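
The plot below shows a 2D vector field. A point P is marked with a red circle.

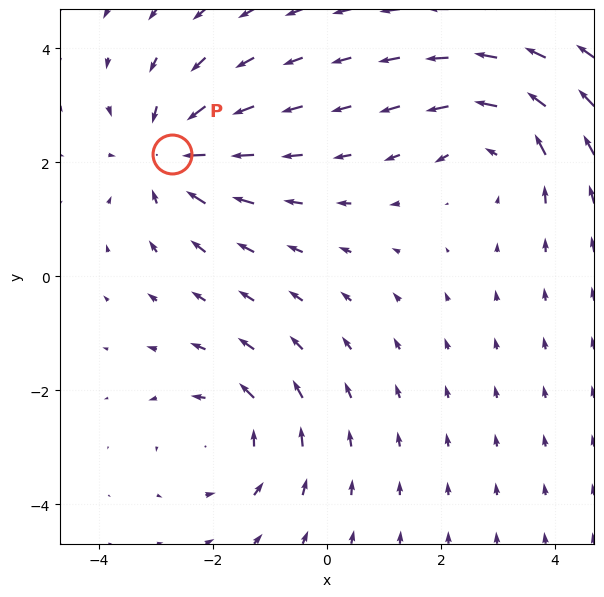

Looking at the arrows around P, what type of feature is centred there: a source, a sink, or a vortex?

sink

At P (-2.7, 2.1) the arrows converge inward. Divergence about -4, curl ≈0 — negative divergence with near-zero curl is a sink.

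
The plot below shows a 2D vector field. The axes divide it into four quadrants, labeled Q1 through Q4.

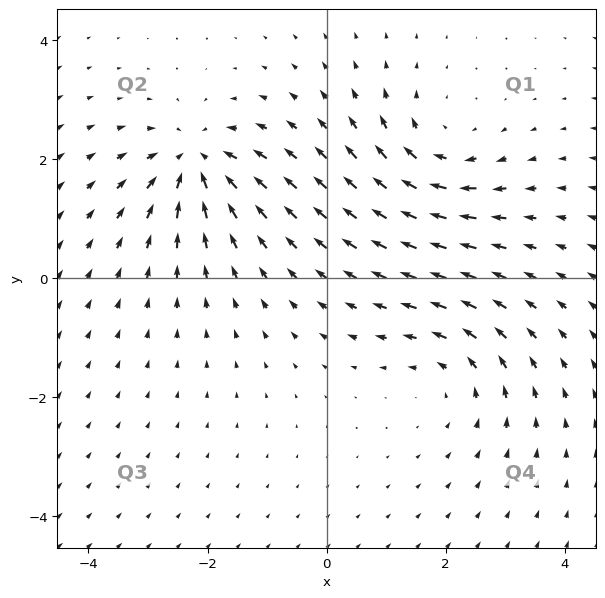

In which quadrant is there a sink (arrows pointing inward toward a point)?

Q2

The sink sits at approximately (-2.2, 1.9), which lies in quadrant Q2. The divergence there is about -5, negative as expected for a sink.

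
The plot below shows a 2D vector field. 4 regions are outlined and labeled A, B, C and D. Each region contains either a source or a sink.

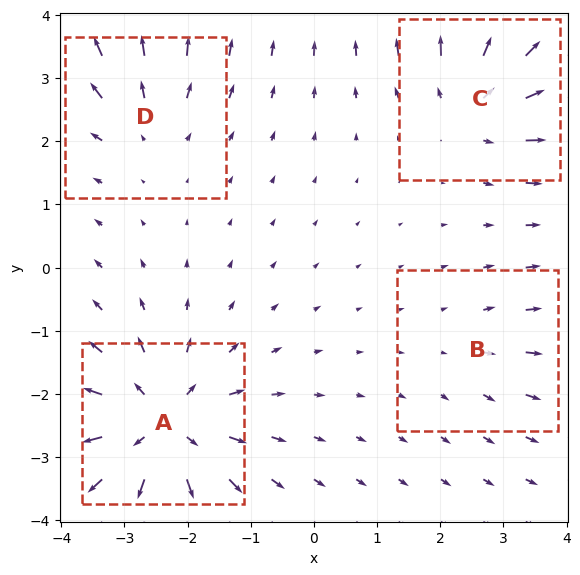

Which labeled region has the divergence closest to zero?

Divergence at each region's feature centre — A: about +7, B: about +2, C: about +6, D: about +4. Region B is closest to zero.

B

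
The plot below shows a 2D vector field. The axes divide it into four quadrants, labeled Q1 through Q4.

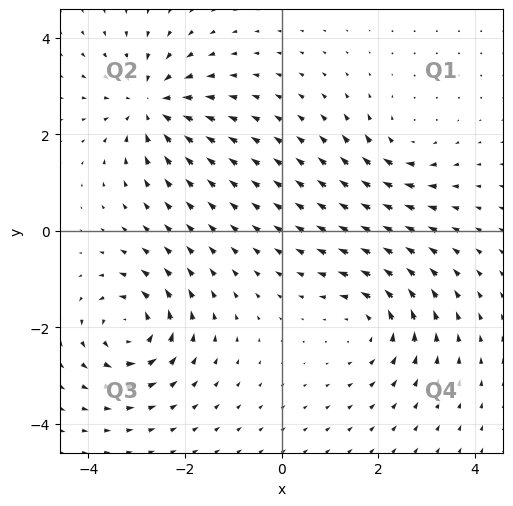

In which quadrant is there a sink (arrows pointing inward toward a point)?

Q2

The sink sits at approximately (-2.7, 2.6), which lies in quadrant Q2. The divergence there is about -6, negative as expected for a sink.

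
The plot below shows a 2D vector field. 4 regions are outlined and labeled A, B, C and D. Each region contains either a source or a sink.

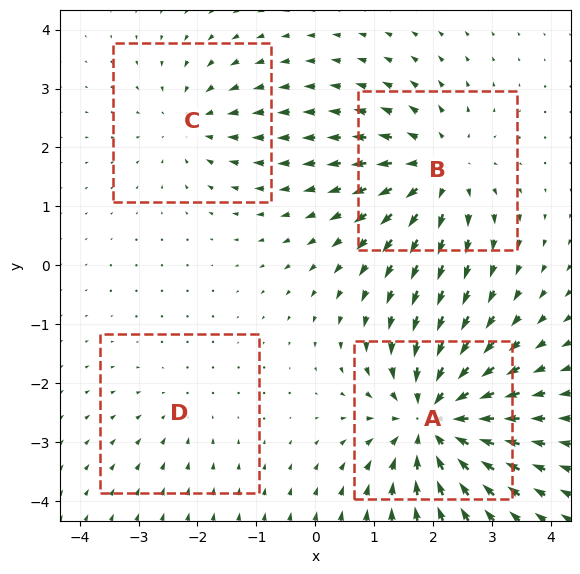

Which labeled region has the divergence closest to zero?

Divergence at each region's feature centre — A: about -7, B: about +5, C: about -3, D: about -2. Region D is closest to zero.

D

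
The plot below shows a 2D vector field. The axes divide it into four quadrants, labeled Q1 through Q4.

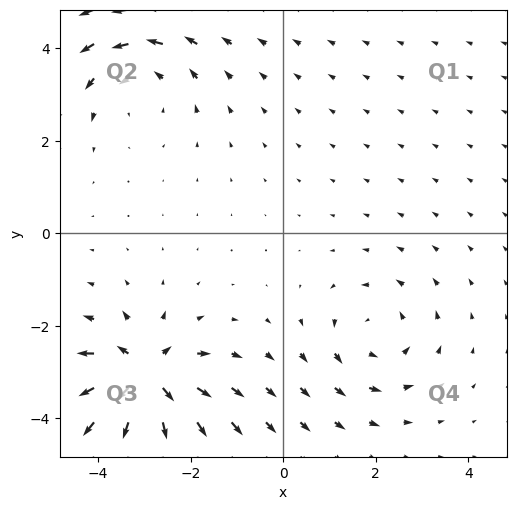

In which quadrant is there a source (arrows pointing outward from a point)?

Q3

The source sits at approximately (-3.0, -3.1), which lies in quadrant Q3. The divergence there is about +7, positive as expected for a source.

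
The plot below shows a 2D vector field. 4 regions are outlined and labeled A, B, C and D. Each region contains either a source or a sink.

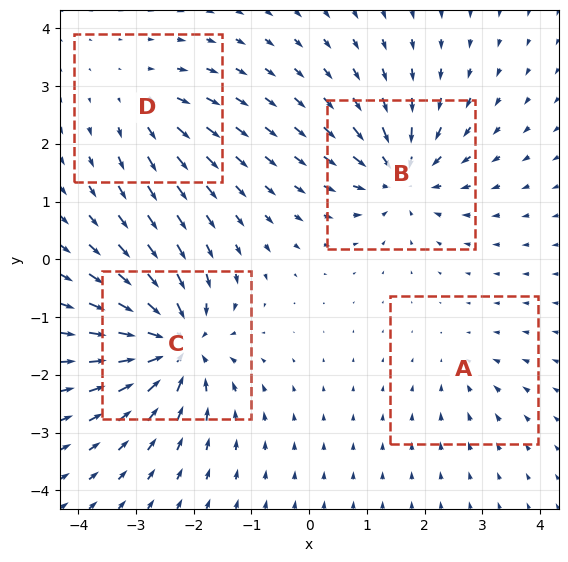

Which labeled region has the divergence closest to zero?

A

Divergence at each region's feature centre — A: about -3, B: about -7, C: about -9, D: about +4. Region A is closest to zero.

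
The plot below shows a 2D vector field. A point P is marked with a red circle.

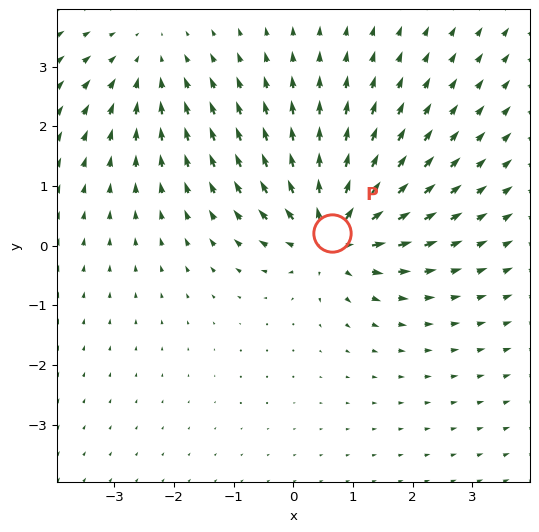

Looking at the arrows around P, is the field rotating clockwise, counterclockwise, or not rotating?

not rotating

Near P at (0.7, 0.2) the arrows show no circulation. The curl there is ≈0.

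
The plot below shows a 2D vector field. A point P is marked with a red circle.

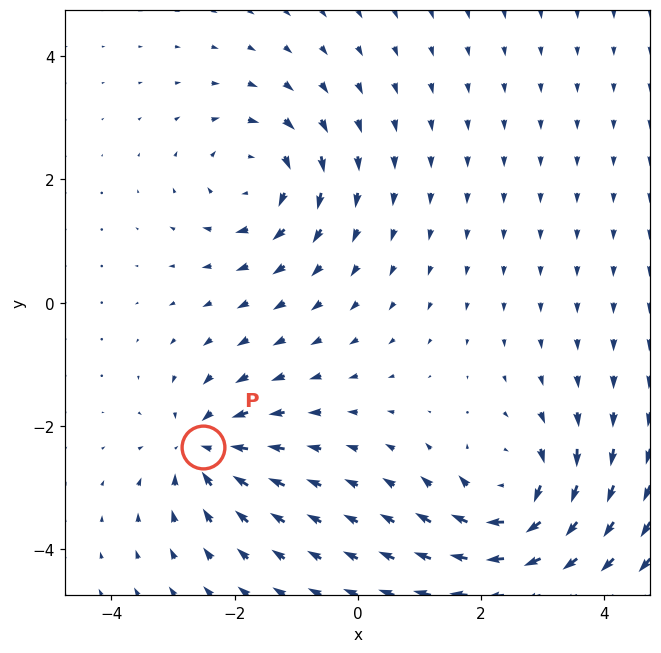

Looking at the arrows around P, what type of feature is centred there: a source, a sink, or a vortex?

sink

At P (-2.5, -2.3) the arrows converge inward. Divergence about -4, curl ≈0 — negative divergence with near-zero curl is a sink.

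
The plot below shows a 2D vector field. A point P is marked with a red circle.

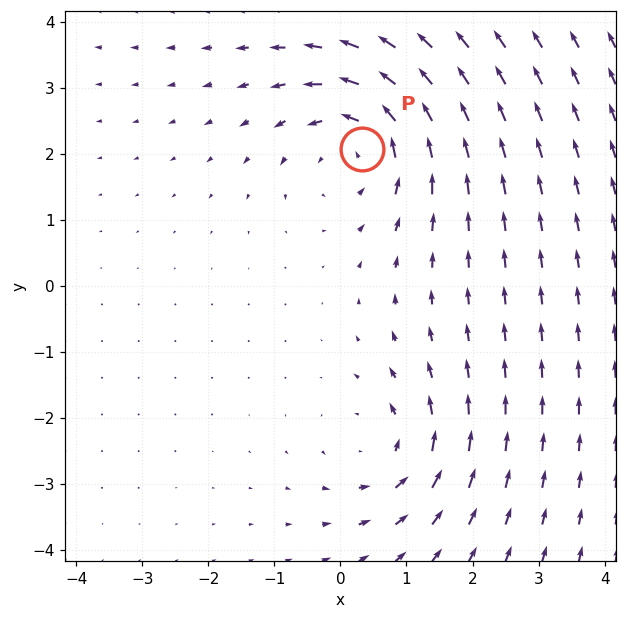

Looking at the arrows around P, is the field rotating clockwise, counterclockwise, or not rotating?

counterclockwise

Near P at (0.3, 2.1) the arrows circulate counterclockwise. The curl (z-component) there is about +4; positive curl means counterclockwise rotation.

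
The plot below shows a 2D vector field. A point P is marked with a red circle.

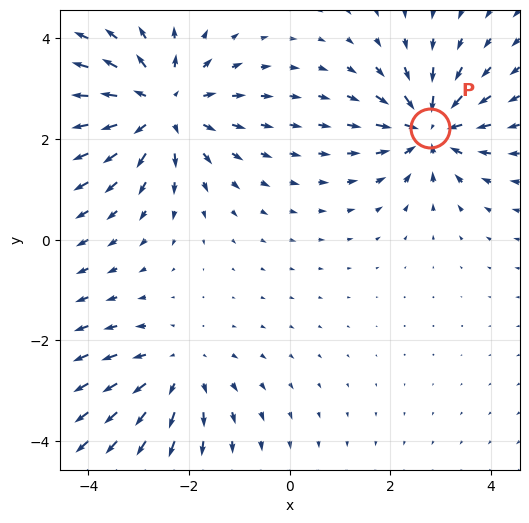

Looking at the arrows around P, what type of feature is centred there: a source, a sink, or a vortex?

sink

At P (2.8, 2.2) the arrows converge inward. Divergence about -4, curl ≈0 — negative divergence with near-zero curl is a sink.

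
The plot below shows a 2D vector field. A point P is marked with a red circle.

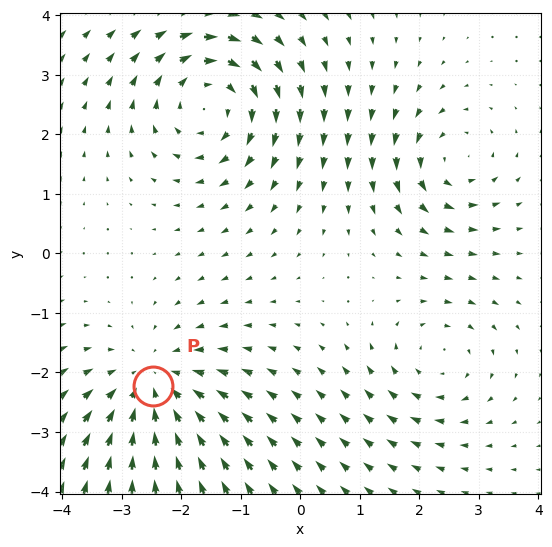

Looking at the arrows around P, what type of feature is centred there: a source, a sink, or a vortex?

At P (-2.5, -2.2) the arrows converge inward. Divergence about -4, curl ≈0 — negative divergence with near-zero curl is a sink.

sink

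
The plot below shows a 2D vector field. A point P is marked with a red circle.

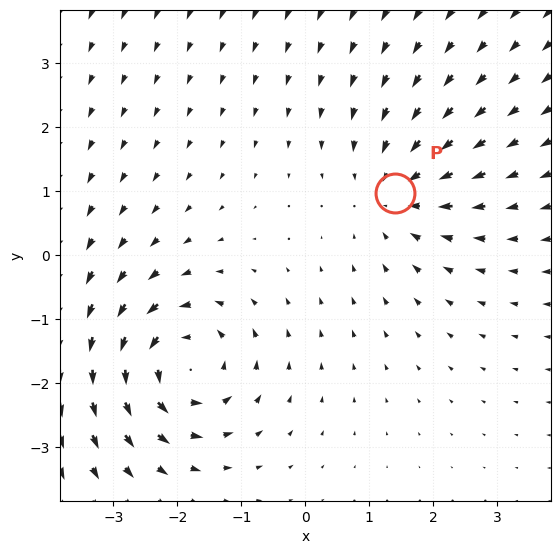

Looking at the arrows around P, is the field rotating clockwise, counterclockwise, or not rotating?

Near P at (1.4, 1.0) the arrows show no circulation. The curl there is ≈0.

not rotating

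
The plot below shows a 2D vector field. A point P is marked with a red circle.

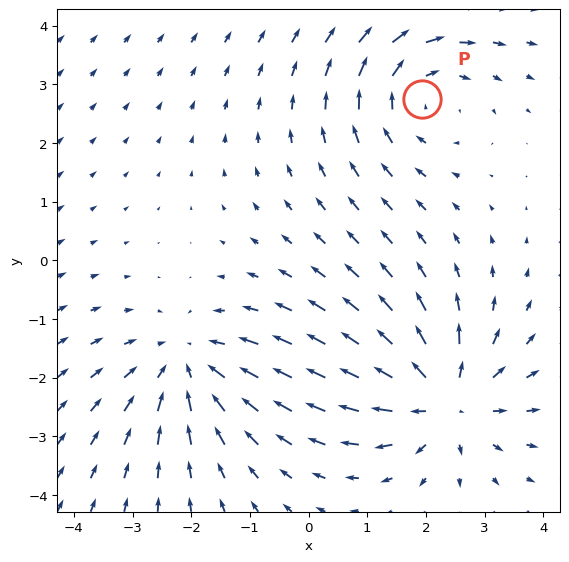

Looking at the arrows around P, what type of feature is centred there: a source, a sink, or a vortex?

vortex

At P (1.9, 2.7) the arrows circulate clockwise. Divergence ≈0, curl about -4 — near-zero divergence with nonzero curl is a vortex.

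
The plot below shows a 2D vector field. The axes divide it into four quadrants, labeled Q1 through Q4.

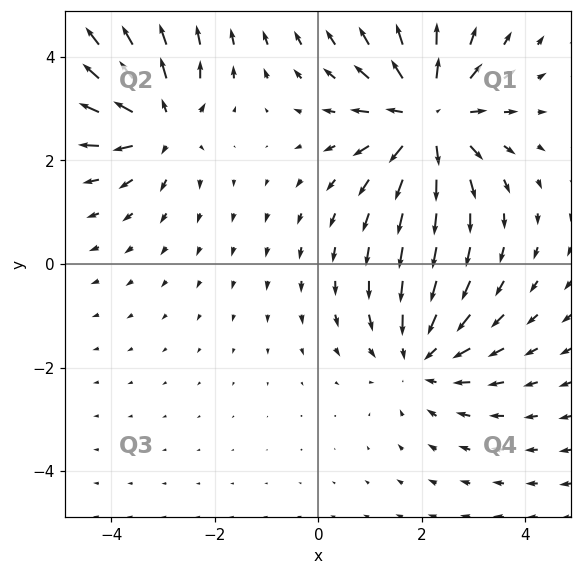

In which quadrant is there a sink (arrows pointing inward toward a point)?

The sink sits at approximately (2.0, -1.8), which lies in quadrant Q4. The divergence there is about -3, negative as expected for a sink.

Q4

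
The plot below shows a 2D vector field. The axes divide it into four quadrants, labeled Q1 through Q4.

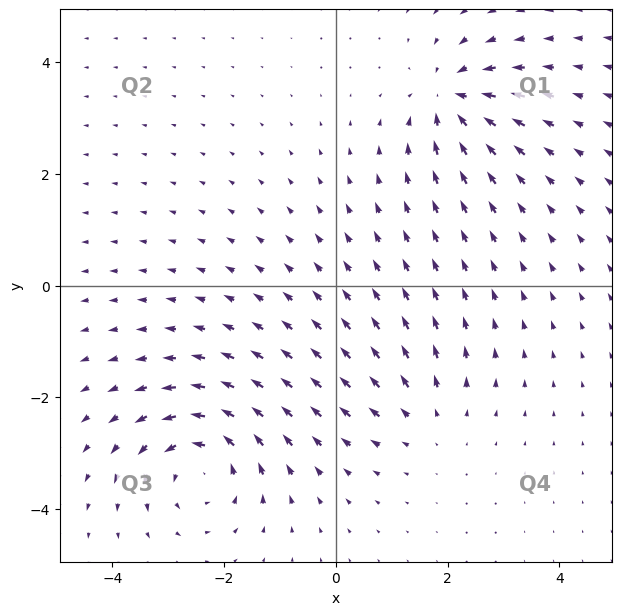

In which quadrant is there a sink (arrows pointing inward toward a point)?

The sink sits at approximately (2.1, 3.4), which lies in quadrant Q1. The divergence there is about -5, negative as expected for a sink.

Q1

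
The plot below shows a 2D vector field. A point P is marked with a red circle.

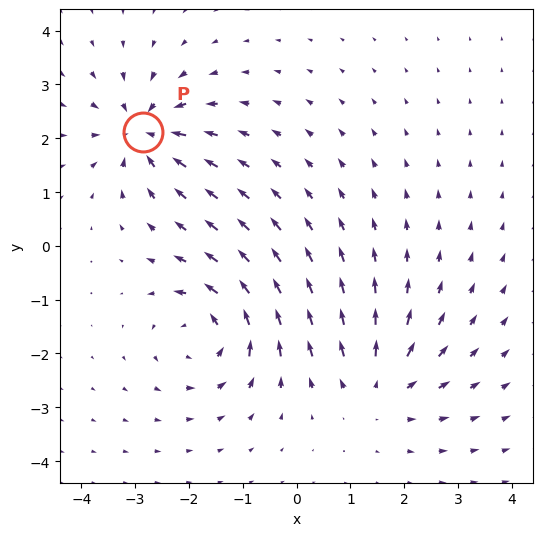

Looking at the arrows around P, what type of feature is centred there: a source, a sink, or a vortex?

At P (-2.8, 2.1) the arrows converge inward. Divergence about -5, curl ≈0 — negative divergence with near-zero curl is a sink.

sink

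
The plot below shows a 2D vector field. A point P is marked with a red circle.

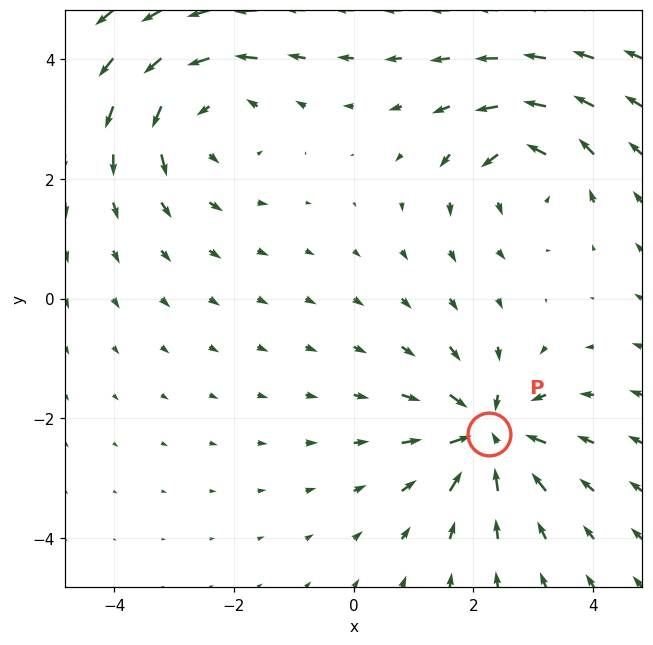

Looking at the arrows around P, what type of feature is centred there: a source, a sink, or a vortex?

sink

At P (2.3, -2.3) the arrows converge inward. Divergence about -6, curl ≈0 — negative divergence with near-zero curl is a sink.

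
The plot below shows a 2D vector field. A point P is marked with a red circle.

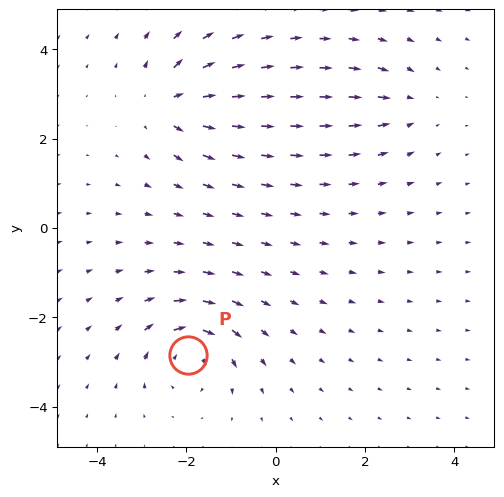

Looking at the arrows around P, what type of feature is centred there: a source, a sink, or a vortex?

At P (-2.0, -2.8) the arrows circulate clockwise. Divergence ≈0, curl about -6 — near-zero divergence with nonzero curl is a vortex.

vortex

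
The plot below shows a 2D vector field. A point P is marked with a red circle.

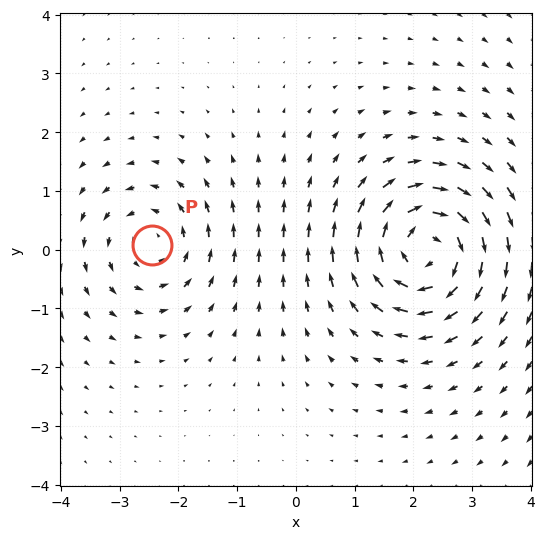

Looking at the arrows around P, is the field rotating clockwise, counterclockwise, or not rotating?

counterclockwise

Near P at (-2.5, 0.1) the arrows circulate counterclockwise. The curl (z-component) there is about +4; positive curl means counterclockwise rotation.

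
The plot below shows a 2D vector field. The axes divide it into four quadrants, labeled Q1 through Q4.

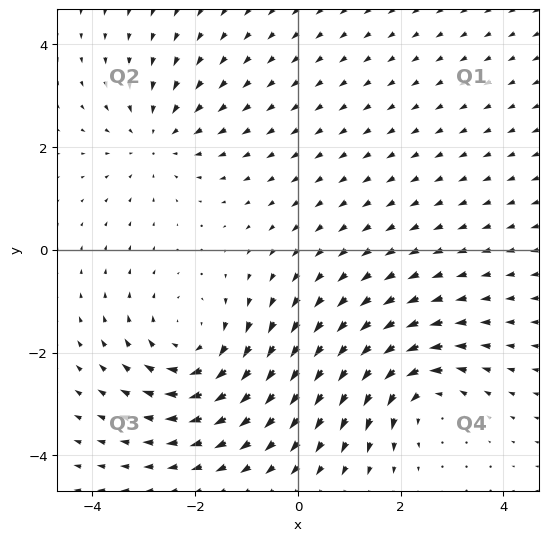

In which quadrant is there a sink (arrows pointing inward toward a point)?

The sink sits at approximately (-2.7, 2.2), which lies in quadrant Q2. The divergence there is about -3, negative as expected for a sink.

Q2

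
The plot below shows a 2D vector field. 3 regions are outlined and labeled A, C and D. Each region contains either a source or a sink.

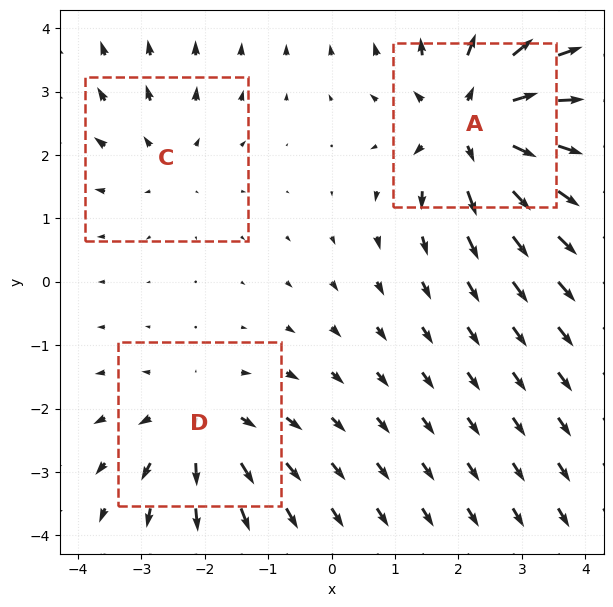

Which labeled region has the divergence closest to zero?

C

Divergence at each region's feature centre — A: about +5, C: about +2, D: about +3. Region C is closest to zero.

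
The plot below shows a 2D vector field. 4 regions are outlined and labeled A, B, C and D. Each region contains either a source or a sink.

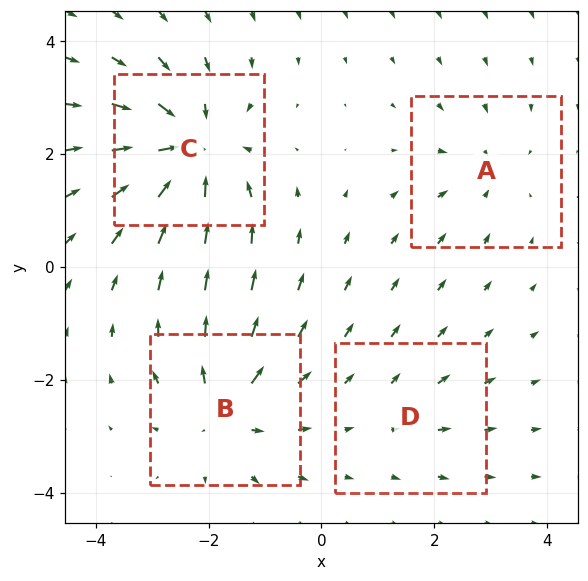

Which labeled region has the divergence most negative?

C

Divergence at each region's feature centre — A: about -3, B: about +6, C: about -8, D: about +2. Region C is most negative.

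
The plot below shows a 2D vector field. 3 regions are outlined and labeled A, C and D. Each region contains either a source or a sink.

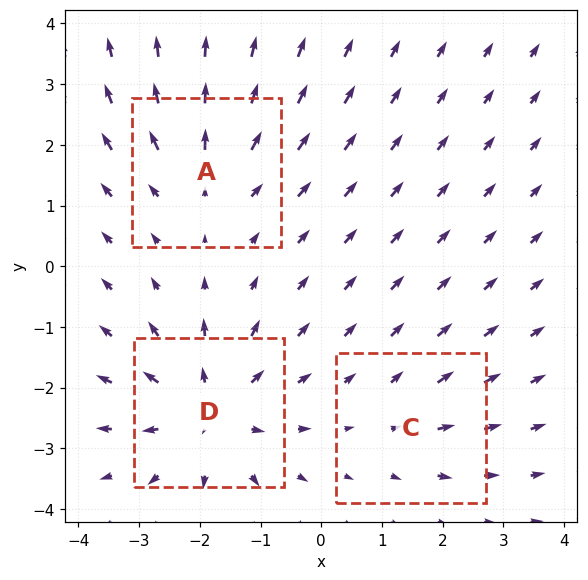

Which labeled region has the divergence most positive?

Divergence at each region's feature centre — A: about +3, C: about +2, D: about +5. Region D is most positive.

D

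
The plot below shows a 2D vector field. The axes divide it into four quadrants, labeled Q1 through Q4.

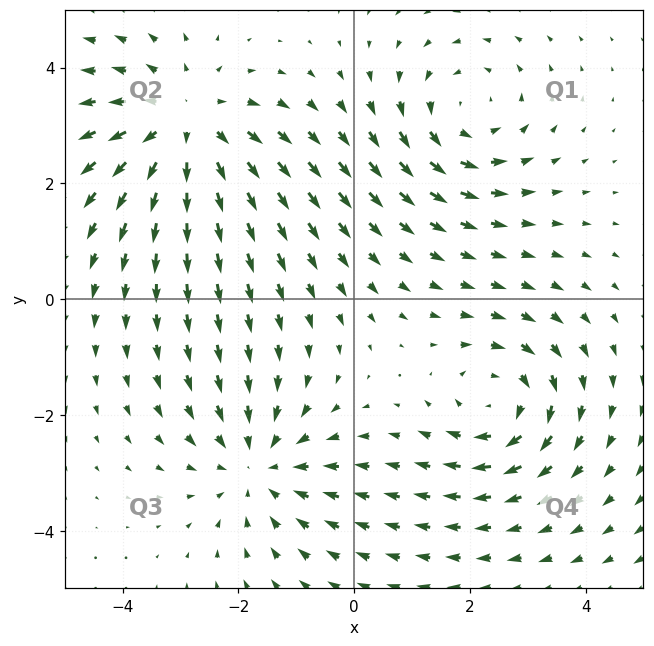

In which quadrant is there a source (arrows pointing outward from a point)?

The source sits at approximately (-2.9, 3.0), which lies in quadrant Q2. The divergence there is about +3, positive as expected for a source.

Q2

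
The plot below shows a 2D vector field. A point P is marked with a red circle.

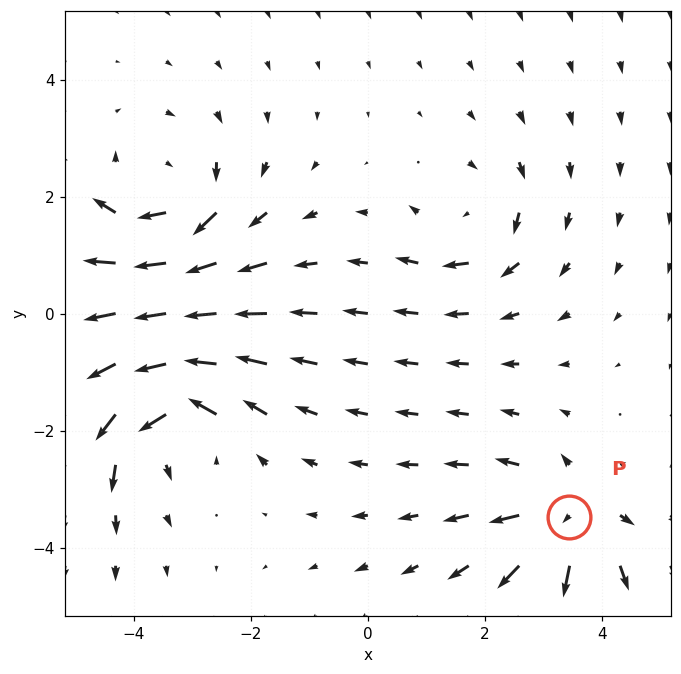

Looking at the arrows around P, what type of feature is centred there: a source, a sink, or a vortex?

At P (3.4, -3.5) the arrows spread outward. Divergence about +5, curl ≈0 — positive divergence with near-zero curl is a source.

source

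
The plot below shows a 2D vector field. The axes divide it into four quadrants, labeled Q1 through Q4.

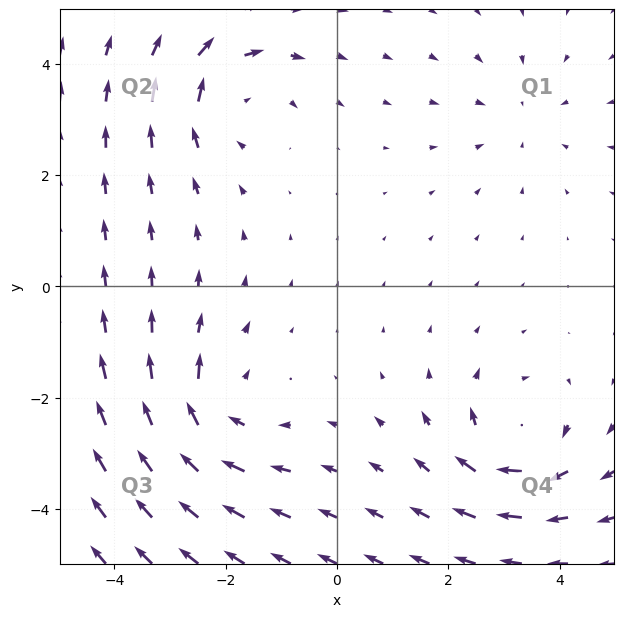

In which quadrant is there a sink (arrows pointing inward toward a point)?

The sink sits at approximately (3.3, 3.1), which lies in quadrant Q1. The divergence there is about -2, negative as expected for a sink.

Q1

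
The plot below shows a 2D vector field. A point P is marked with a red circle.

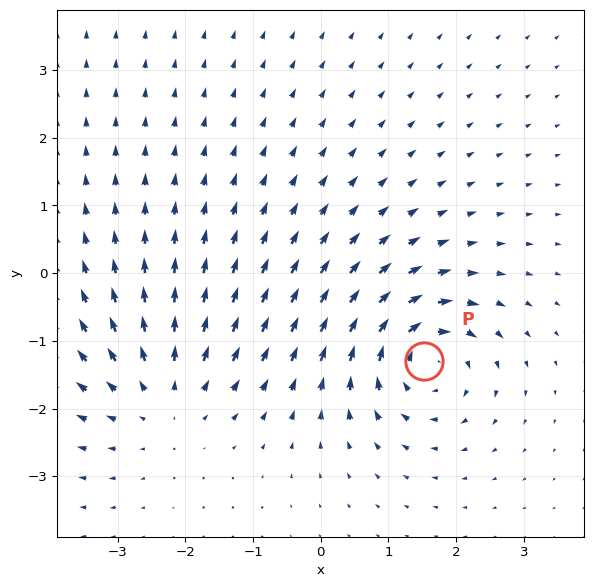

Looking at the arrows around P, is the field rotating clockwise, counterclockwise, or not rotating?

clockwise

Near P at (1.5, -1.3) the arrows circulate clockwise. The curl (z-component) there is about -6; negative curl means clockwise rotation.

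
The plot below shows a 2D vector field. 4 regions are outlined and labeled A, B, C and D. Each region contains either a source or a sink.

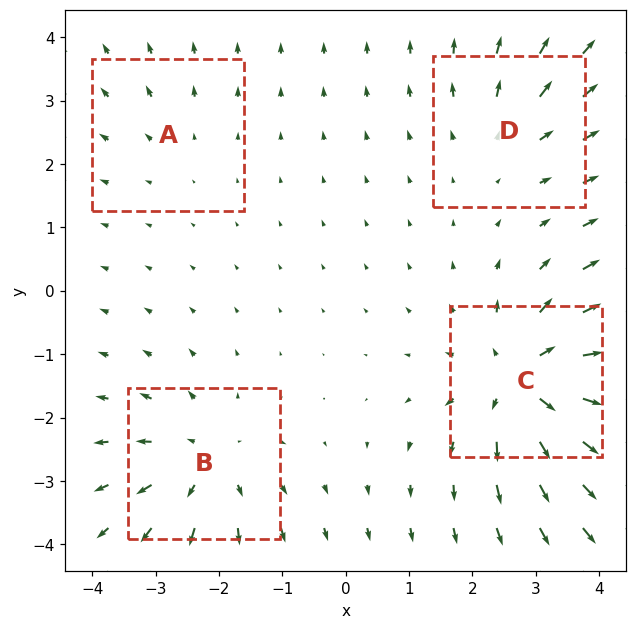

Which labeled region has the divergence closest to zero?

Divergence at each region's feature centre — A: about +2, B: about +5, C: about +7, D: about +3. Region A is closest to zero.

A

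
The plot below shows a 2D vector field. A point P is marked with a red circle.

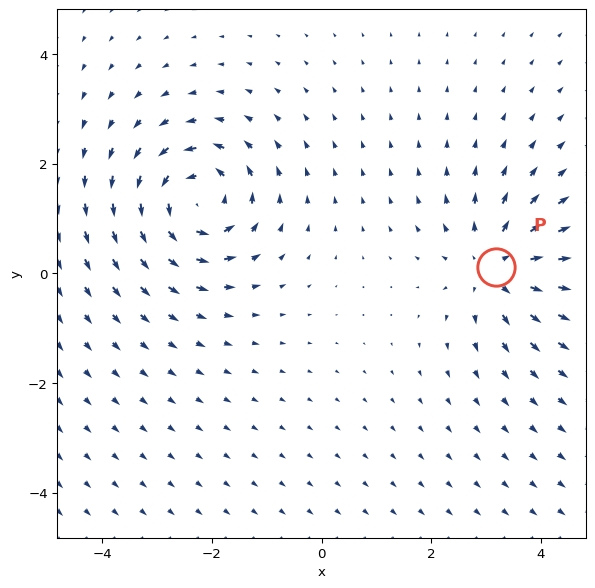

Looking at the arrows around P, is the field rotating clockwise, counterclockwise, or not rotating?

not rotating

Near P at (3.2, 0.1) the arrows show no circulation. The curl there is ≈0.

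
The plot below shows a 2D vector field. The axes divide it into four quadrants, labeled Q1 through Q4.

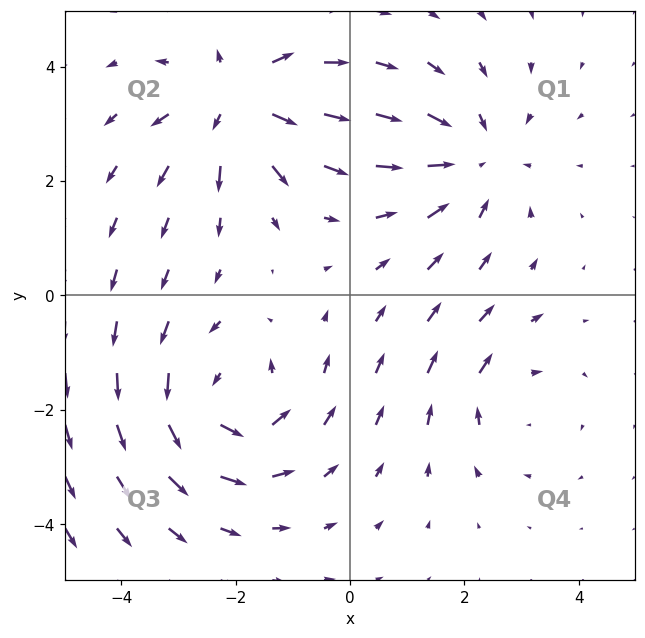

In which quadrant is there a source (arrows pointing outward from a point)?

The source sits at approximately (-2.0, 3.4), which lies in quadrant Q2. The divergence there is about +5, positive as expected for a source.

Q2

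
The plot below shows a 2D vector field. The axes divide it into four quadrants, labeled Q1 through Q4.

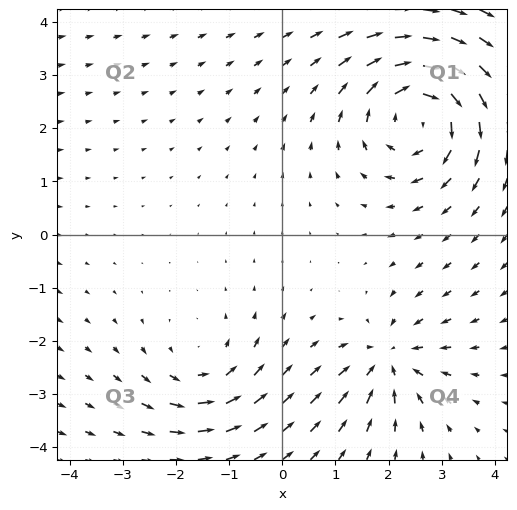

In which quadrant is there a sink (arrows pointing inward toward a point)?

Q4

The sink sits at approximately (2.0, -2.4), which lies in quadrant Q4. The divergence there is about -4, negative as expected for a sink.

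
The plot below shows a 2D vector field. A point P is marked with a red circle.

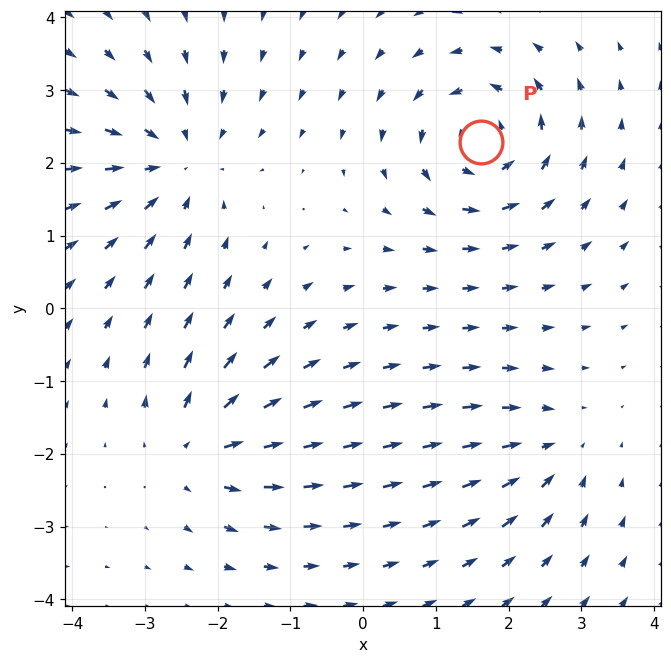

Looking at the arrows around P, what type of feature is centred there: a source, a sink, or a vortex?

vortex

At P (1.6, 2.3) the arrows circulate counterclockwise. Divergence ≈0, curl about +6 — near-zero divergence with nonzero curl is a vortex.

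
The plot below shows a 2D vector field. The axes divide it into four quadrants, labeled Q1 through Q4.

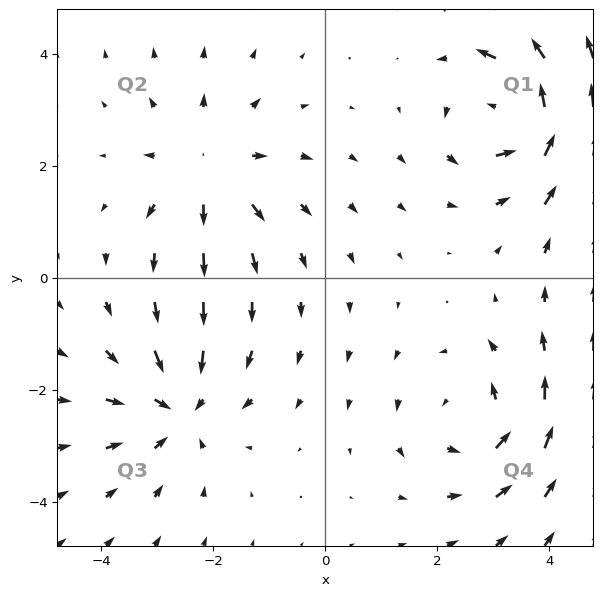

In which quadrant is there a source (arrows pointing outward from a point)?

Q2

The source sits at approximately (-2.1, 1.9), which lies in quadrant Q2. The divergence there is about +3, positive as expected for a source.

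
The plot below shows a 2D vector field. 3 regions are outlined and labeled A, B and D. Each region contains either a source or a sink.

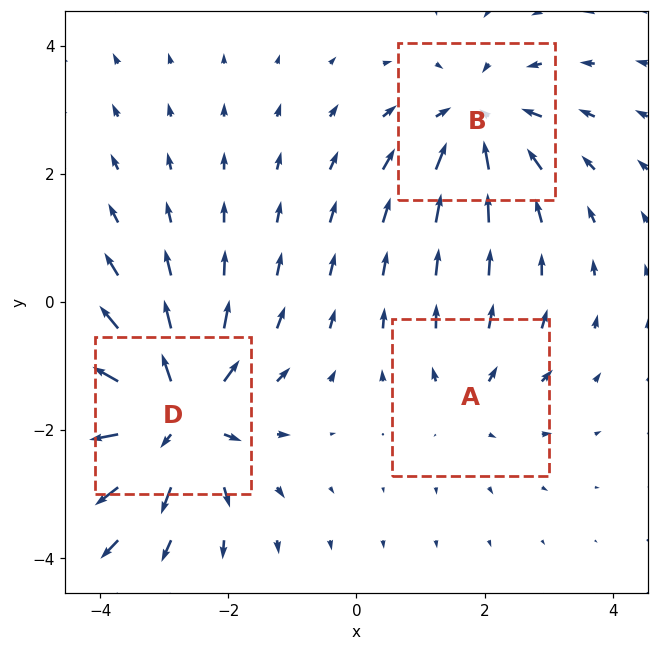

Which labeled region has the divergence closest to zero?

Divergence at each region's feature centre — A: about +2, B: about -3, D: about +5. Region A is closest to zero.

A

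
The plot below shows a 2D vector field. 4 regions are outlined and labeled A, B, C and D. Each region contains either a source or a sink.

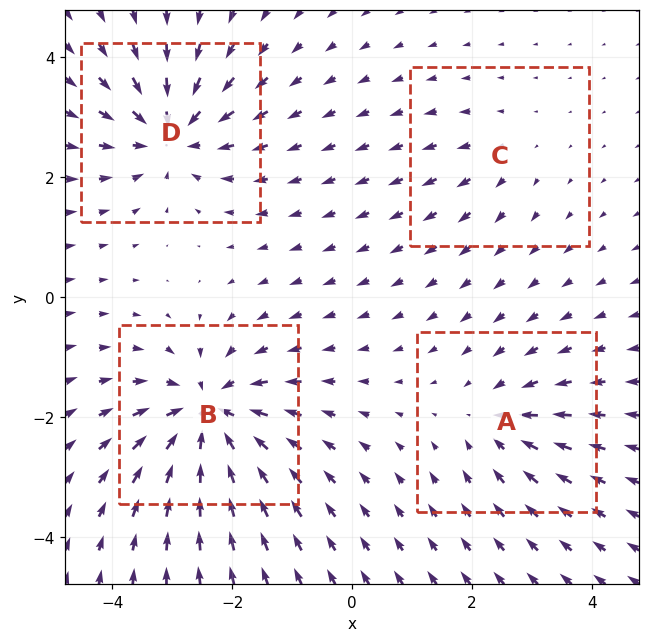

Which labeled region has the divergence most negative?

B

Divergence at each region's feature centre — A: about -4, B: about -7, C: about +2, D: about -6. Region B is most negative.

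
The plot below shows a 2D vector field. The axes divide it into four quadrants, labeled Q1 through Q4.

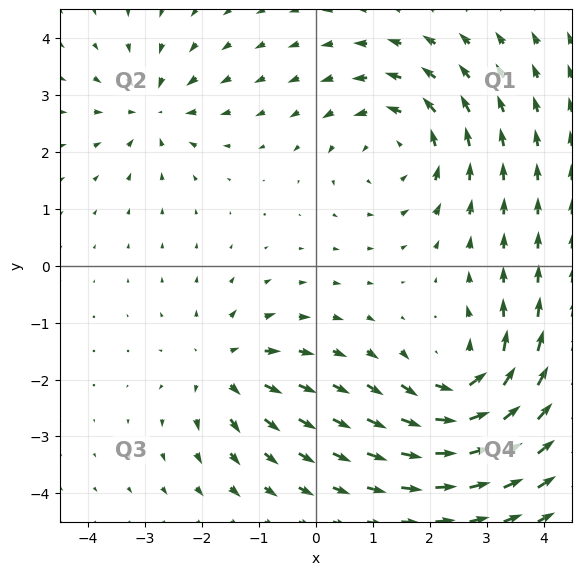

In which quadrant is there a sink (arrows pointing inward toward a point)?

The sink sits at approximately (-2.8, 2.7), which lies in quadrant Q2. The divergence there is about -4, negative as expected for a sink.

Q2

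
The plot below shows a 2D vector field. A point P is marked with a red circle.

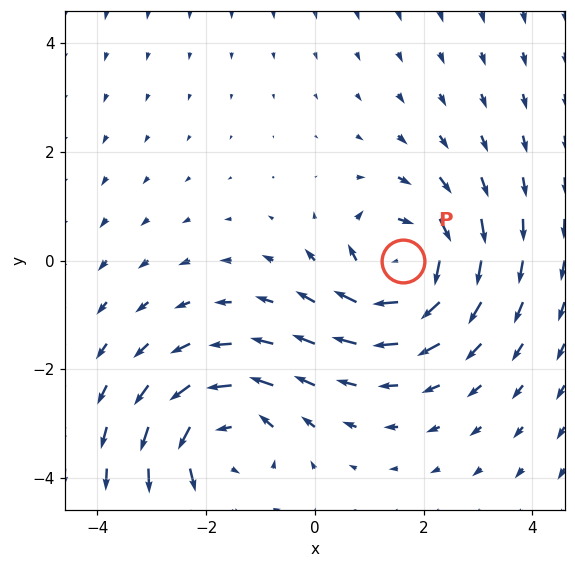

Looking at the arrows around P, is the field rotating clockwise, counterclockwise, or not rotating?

Near P at (1.6, -0.0) the arrows circulate clockwise. The curl (z-component) there is about -5; negative curl means clockwise rotation.

clockwise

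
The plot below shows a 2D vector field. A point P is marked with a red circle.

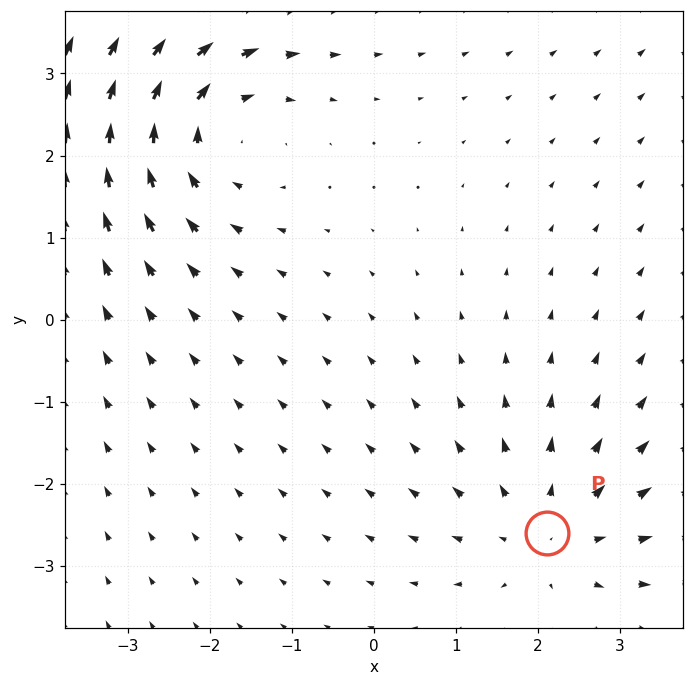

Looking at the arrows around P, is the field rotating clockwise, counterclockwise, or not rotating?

Near P at (2.1, -2.6) the arrows show no circulation. The curl there is ≈0.

not rotating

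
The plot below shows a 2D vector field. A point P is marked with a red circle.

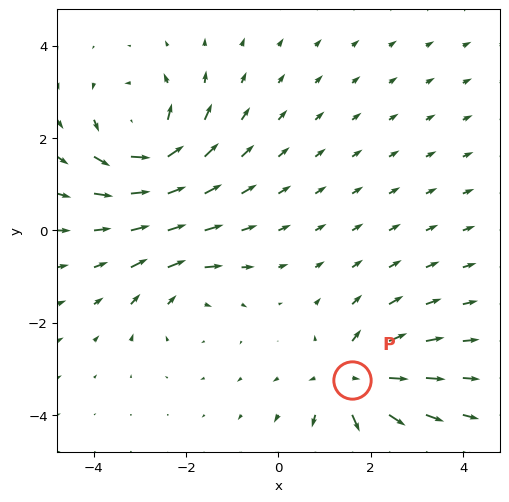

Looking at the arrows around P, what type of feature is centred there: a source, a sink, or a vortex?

source

At P (1.6, -3.2) the arrows spread outward. Divergence about +5, curl ≈0 — positive divergence with near-zero curl is a source.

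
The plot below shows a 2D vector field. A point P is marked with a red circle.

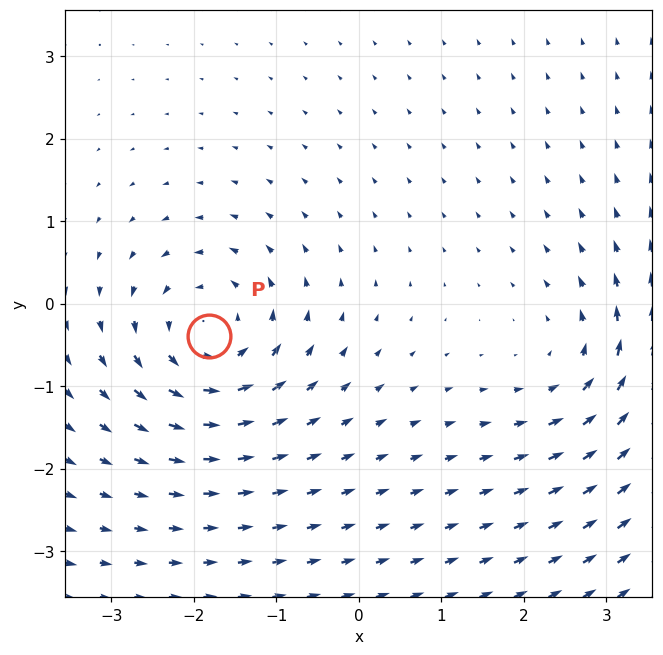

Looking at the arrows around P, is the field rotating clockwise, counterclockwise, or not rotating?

counterclockwise

Near P at (-1.8, -0.4) the arrows circulate counterclockwise. The curl (z-component) there is about +5; positive curl means counterclockwise rotation.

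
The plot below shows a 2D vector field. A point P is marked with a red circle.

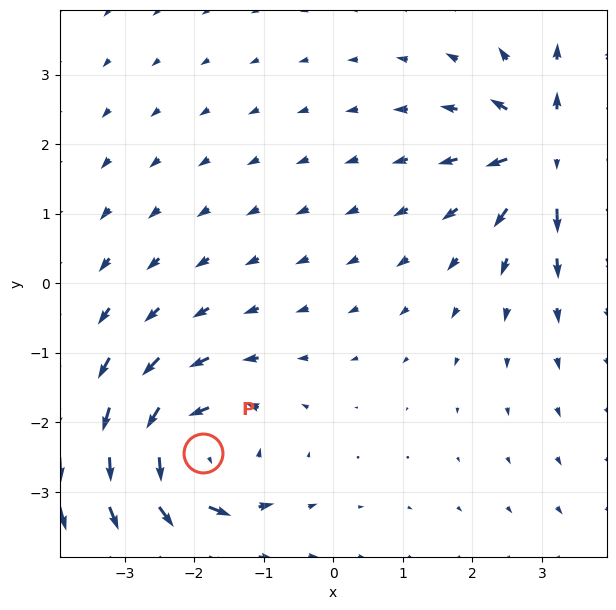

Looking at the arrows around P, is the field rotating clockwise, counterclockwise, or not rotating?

Near P at (-1.9, -2.4) the arrows circulate counterclockwise. The curl (z-component) there is about +6; positive curl means counterclockwise rotation.

counterclockwise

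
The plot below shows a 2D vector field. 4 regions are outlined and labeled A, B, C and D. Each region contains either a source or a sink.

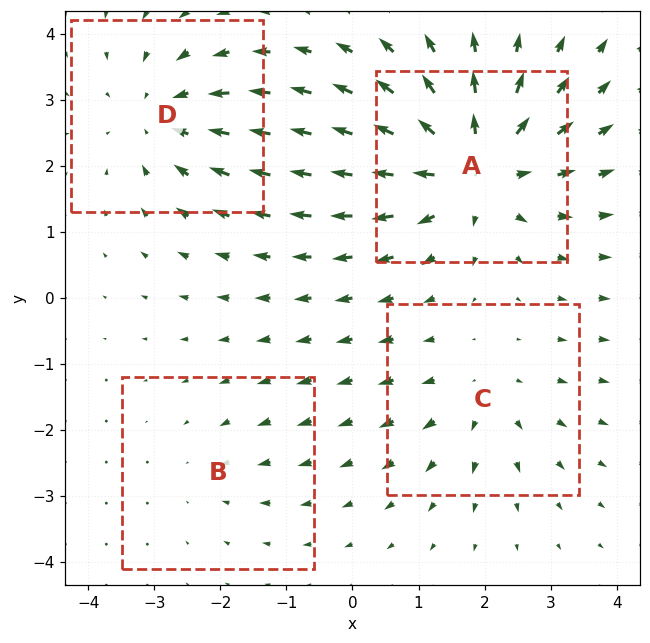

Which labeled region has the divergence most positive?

Divergence at each region's feature centre — A: about +7, B: about -2, C: about +3, D: about -4. Region A is most positive.

A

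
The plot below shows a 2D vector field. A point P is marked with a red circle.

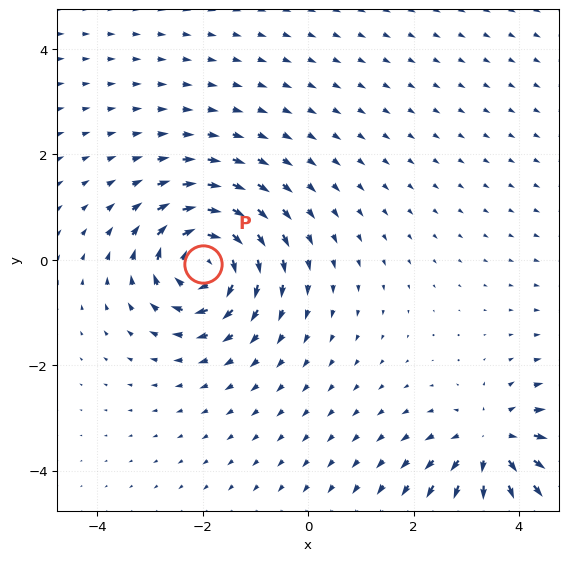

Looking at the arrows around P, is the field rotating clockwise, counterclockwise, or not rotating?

clockwise

Near P at (-2.0, -0.1) the arrows circulate clockwise. The curl (z-component) there is about -6; negative curl means clockwise rotation.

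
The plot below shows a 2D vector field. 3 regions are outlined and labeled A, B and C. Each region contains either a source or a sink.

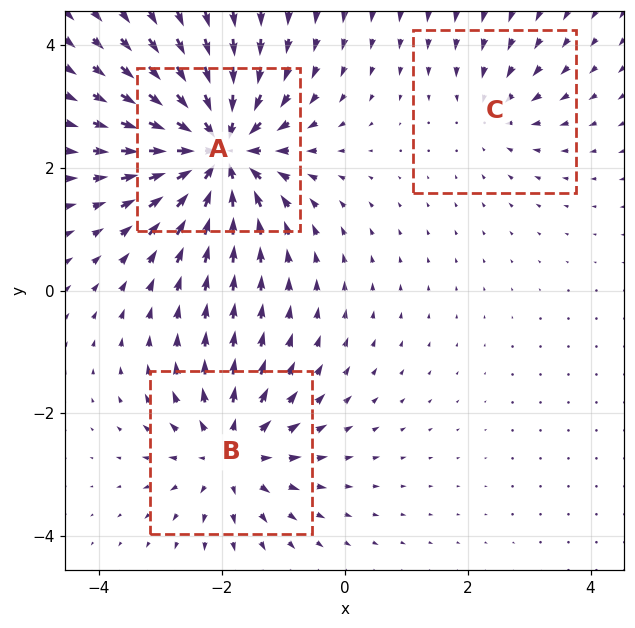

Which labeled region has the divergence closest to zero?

C

Divergence at each region's feature centre — A: about -6, B: about +4, C: about -2. Region C is closest to zero.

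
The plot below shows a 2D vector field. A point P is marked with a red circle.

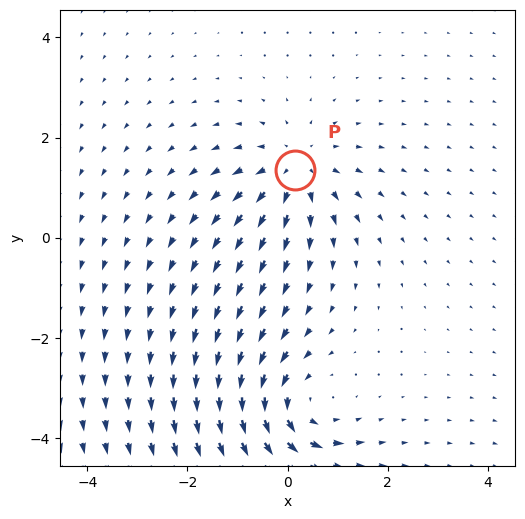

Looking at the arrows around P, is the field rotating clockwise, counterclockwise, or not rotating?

Near P at (0.2, 1.4) the arrows show no circulation. The curl there is ≈0.

not rotating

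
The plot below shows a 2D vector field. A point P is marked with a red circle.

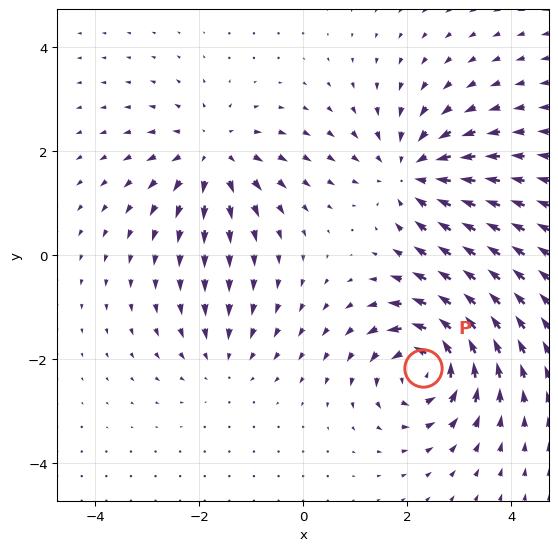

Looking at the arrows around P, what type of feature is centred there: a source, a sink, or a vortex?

At P (2.3, -2.2) the arrows circulate counterclockwise. Divergence ≈0, curl about +7 — near-zero divergence with nonzero curl is a vortex.

vortex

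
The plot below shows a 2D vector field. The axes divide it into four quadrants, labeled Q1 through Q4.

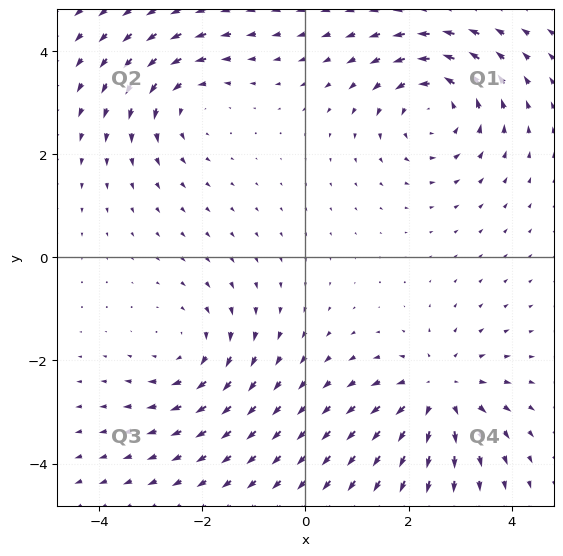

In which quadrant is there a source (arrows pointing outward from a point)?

Q4

The source sits at approximately (2.6, -2.6), which lies in quadrant Q4. The divergence there is about +4, positive as expected for a source.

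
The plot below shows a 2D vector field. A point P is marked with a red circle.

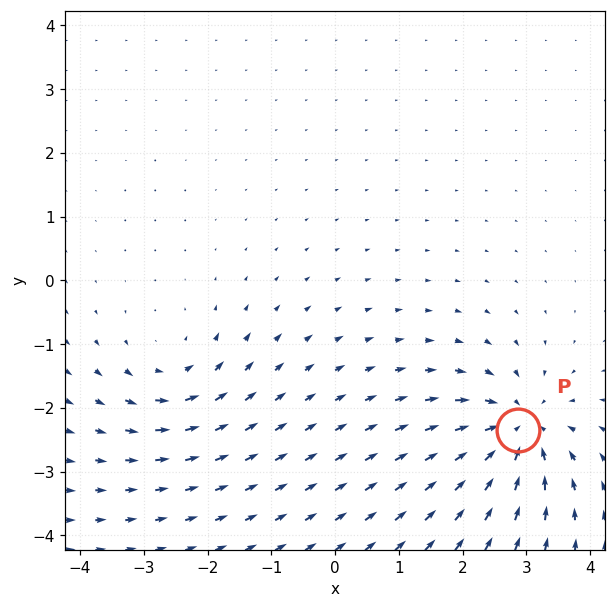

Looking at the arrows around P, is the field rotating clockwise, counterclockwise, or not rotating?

Near P at (2.9, -2.3) the arrows show no circulation. The curl there is ≈0.

not rotating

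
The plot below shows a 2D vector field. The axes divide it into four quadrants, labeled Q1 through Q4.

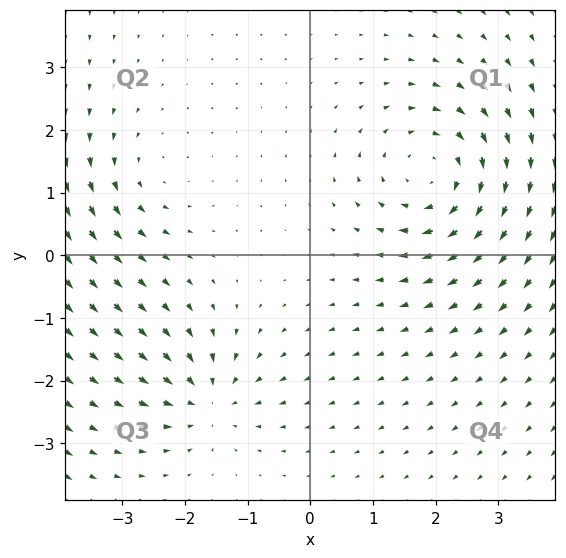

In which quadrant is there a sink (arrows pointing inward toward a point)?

The sink sits at approximately (-1.6, -2.3), which lies in quadrant Q3. The divergence there is about -4, negative as expected for a sink.

Q3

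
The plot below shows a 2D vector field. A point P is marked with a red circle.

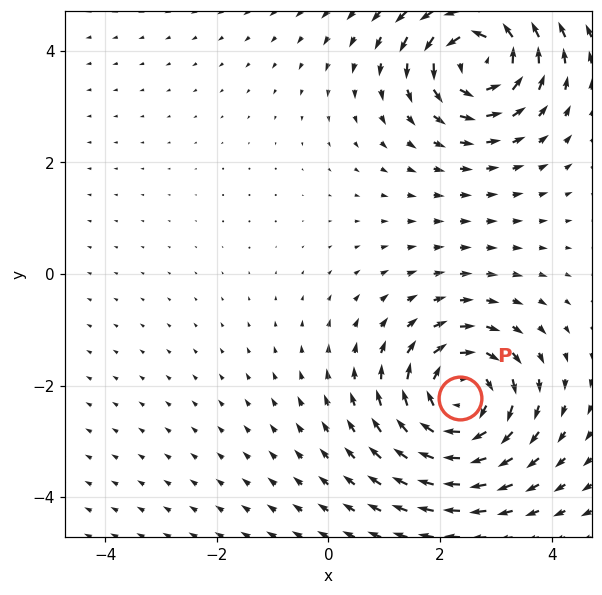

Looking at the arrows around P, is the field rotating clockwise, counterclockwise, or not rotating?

clockwise

Near P at (2.4, -2.2) the arrows circulate clockwise. The curl (z-component) there is about -6; negative curl means clockwise rotation.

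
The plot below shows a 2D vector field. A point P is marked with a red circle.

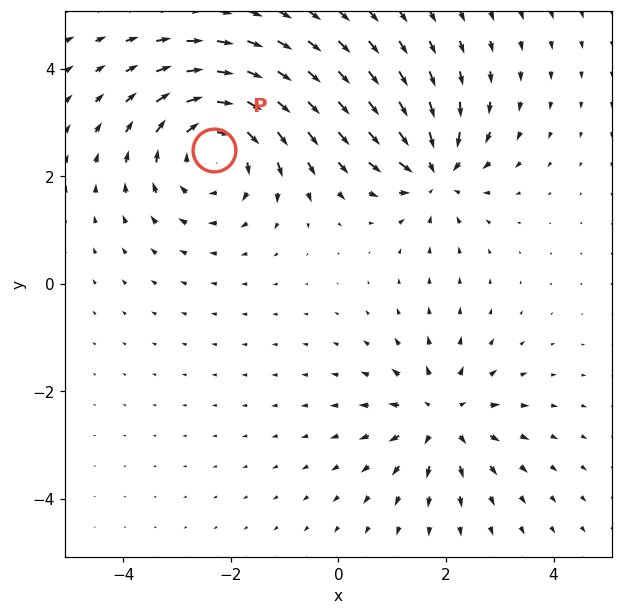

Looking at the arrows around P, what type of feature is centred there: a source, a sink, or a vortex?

At P (-2.3, 2.5) the arrows circulate clockwise. Divergence ≈0, curl about -4 — near-zero divergence with nonzero curl is a vortex.

vortex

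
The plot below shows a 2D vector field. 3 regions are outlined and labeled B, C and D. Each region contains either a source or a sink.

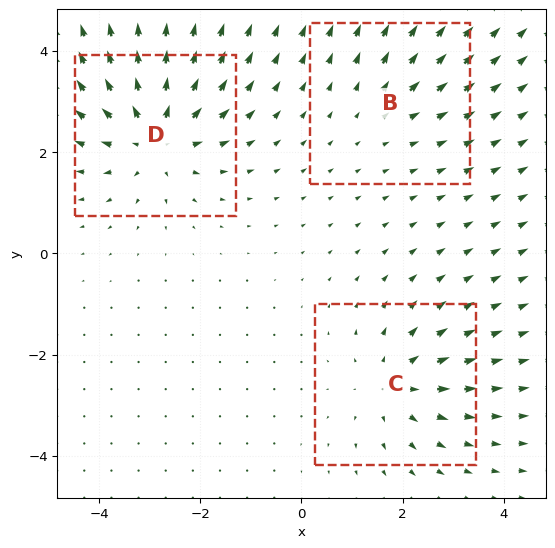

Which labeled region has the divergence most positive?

D

Divergence at each region's feature centre — B: about +2, C: about +3, D: about +5. Region D is most positive.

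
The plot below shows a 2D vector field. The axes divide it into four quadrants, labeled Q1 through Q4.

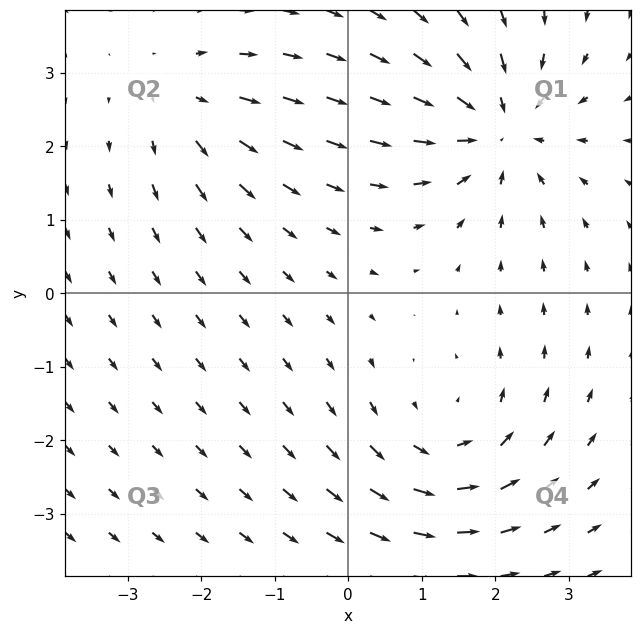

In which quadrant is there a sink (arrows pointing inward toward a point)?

Q1

The sink sits at approximately (2.0, 2.2), which lies in quadrant Q1. The divergence there is about -5, negative as expected for a sink.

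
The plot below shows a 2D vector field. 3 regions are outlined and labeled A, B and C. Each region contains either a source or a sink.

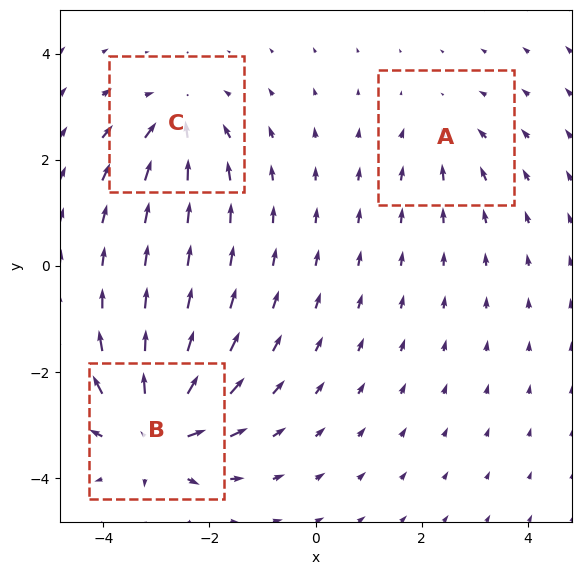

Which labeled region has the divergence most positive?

B

Divergence at each region's feature centre — A: about -2, B: about +6, C: about -4. Region B is most positive.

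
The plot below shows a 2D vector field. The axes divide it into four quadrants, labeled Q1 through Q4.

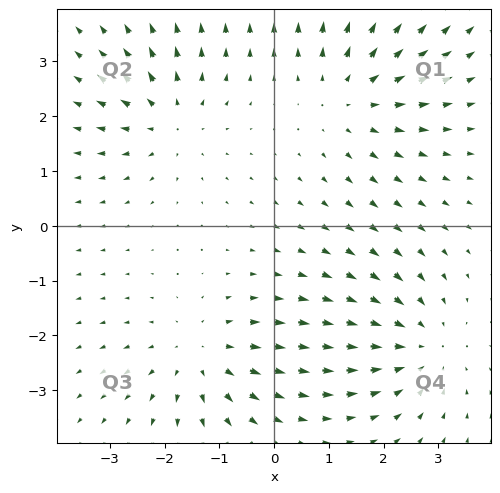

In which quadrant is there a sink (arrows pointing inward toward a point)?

The sink sits at approximately (2.7, -2.2), which lies in quadrant Q4. The divergence there is about -3, negative as expected for a sink.

Q4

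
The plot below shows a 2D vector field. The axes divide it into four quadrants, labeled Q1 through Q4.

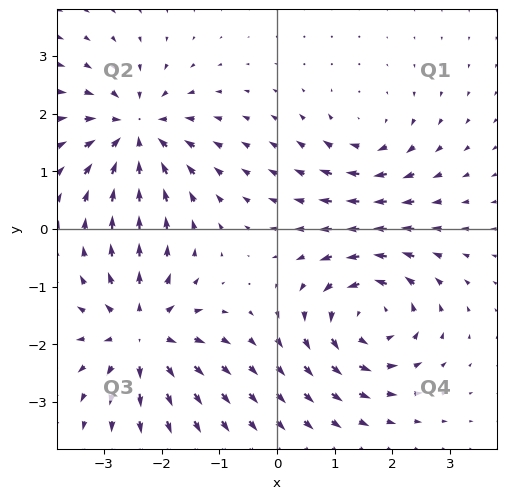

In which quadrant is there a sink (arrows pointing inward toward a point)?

The sink sits at approximately (-2.4, 1.7), which lies in quadrant Q2. The divergence there is about -6, negative as expected for a sink.

Q2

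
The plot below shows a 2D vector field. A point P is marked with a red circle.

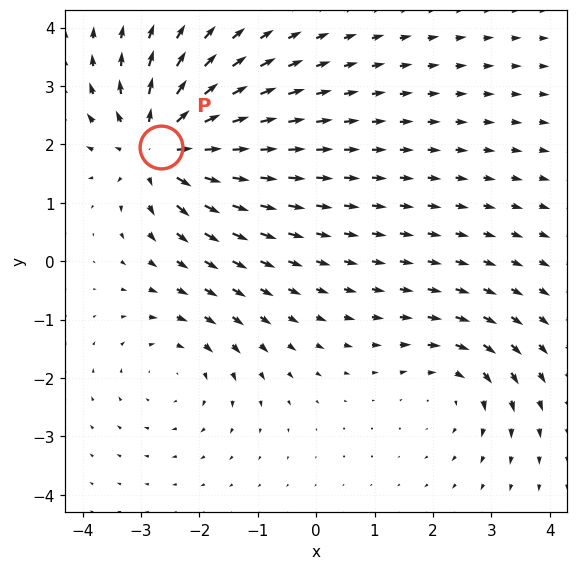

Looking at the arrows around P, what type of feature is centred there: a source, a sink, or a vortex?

At P (-2.7, 2.0) the arrows spread outward. Divergence about +6, curl ≈0 — positive divergence with near-zero curl is a source.

source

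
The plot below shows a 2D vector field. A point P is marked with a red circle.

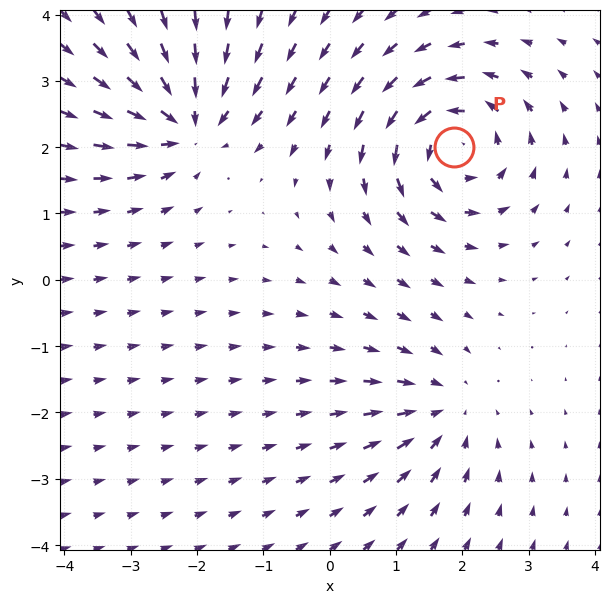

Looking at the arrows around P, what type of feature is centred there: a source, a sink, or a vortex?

At P (1.9, 2.0) the arrows circulate counterclockwise. Divergence ≈0, curl about +5 — near-zero divergence with nonzero curl is a vortex.

vortex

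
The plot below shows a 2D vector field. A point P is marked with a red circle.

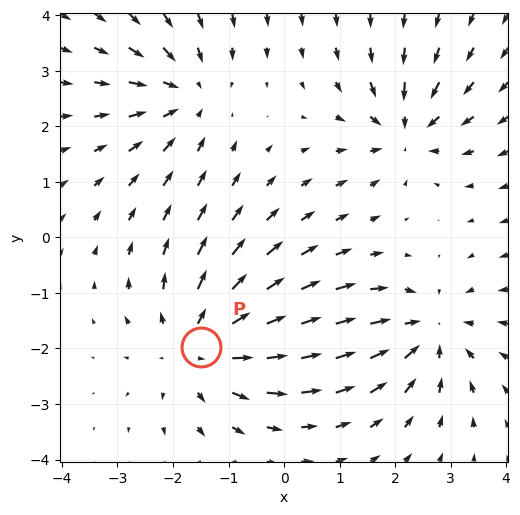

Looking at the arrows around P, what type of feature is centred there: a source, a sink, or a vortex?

source

At P (-1.5, -2.0) the arrows spread outward. Divergence about +4, curl ≈0 — positive divergence with near-zero curl is a source.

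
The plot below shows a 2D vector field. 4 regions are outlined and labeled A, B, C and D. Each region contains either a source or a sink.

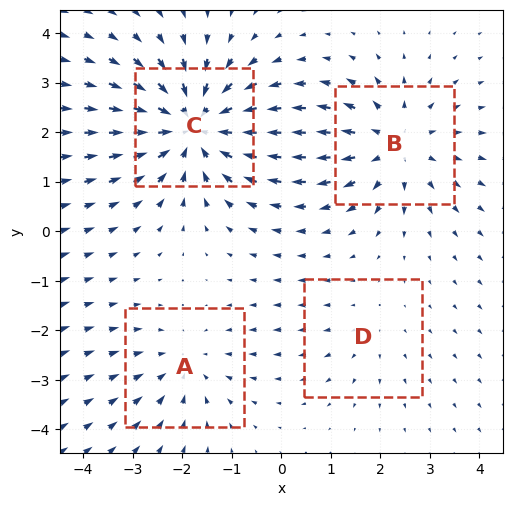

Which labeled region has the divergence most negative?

C

Divergence at each region's feature centre — A: about -3, B: about +4, C: about -6, D: about +2. Region C is most negative.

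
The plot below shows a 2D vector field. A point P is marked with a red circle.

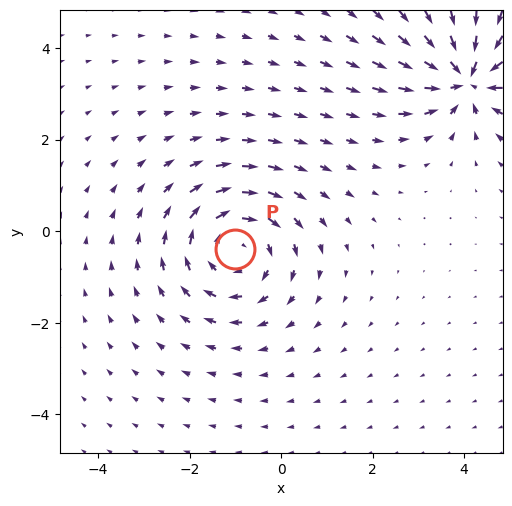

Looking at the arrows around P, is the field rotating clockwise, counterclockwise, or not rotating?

clockwise

Near P at (-1.0, -0.4) the arrows circulate clockwise. The curl (z-component) there is about -4; negative curl means clockwise rotation.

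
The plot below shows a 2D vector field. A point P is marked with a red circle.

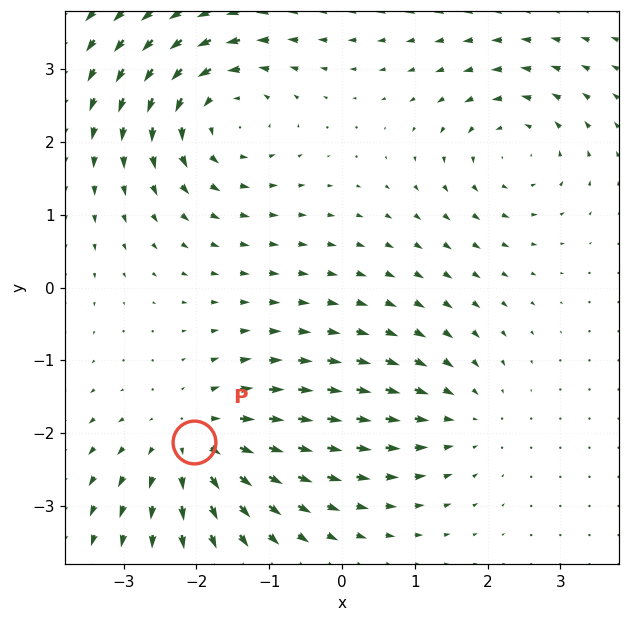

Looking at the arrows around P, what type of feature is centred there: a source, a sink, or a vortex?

At P (-2.0, -2.1) the arrows spread outward. Divergence about +4, curl ≈0 — positive divergence with near-zero curl is a source.

source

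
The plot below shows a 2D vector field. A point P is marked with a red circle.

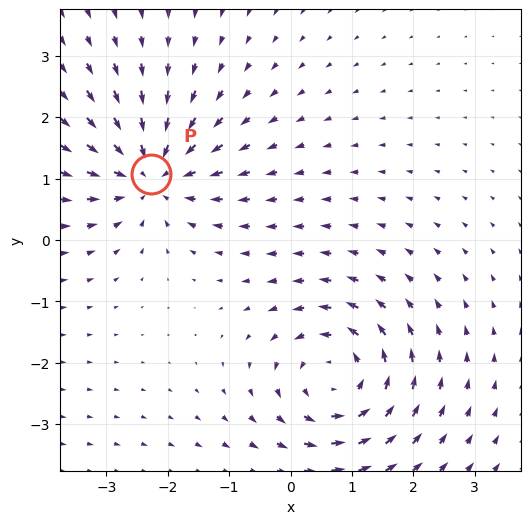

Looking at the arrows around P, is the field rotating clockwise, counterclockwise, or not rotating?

Near P at (-2.3, 1.1) the arrows show no circulation. The curl there is ≈0.

not rotating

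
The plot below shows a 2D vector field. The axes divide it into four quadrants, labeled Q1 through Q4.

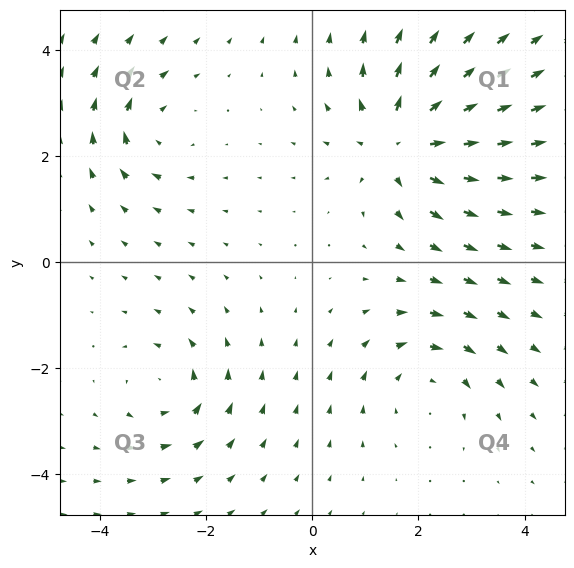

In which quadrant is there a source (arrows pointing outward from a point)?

Q1

The source sits at approximately (1.7, 2.3), which lies in quadrant Q1. The divergence there is about +5, positive as expected for a source.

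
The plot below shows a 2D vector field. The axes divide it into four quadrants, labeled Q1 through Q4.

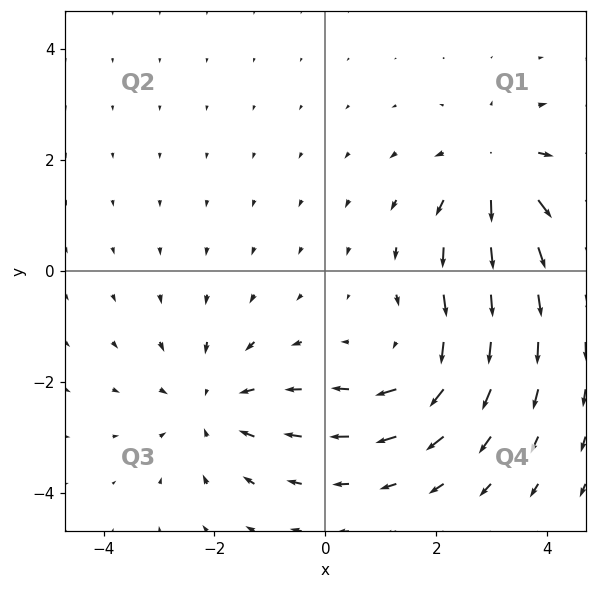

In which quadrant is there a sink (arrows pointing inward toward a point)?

The sink sits at approximately (-2.0, -2.4), which lies in quadrant Q3. The divergence there is about -3, negative as expected for a sink.

Q3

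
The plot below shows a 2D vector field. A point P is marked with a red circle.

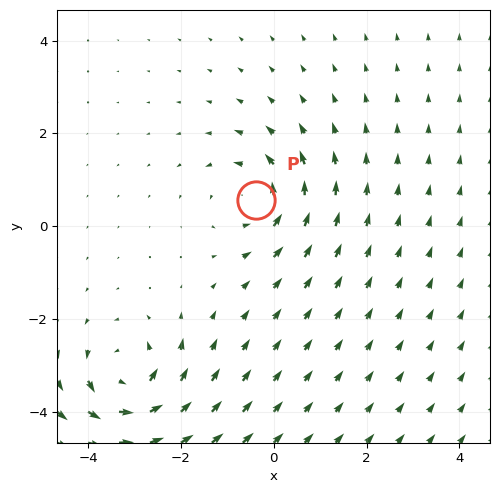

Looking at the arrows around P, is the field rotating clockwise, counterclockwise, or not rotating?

Near P at (-0.4, 0.6) the arrows circulate counterclockwise. The curl (z-component) there is about +4; positive curl means counterclockwise rotation.

counterclockwise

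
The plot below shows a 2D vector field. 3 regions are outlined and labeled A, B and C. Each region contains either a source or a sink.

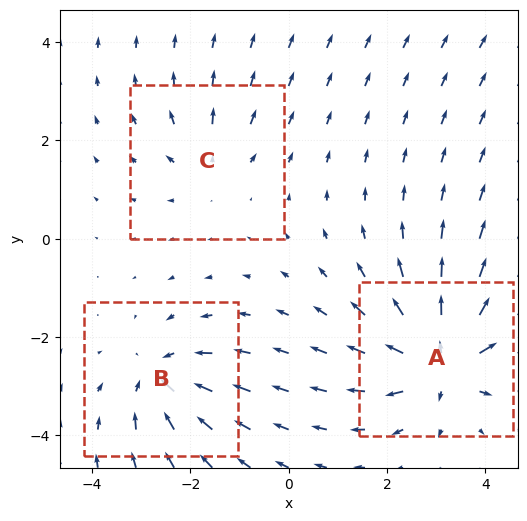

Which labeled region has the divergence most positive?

Divergence at each region's feature centre — A: about +5, B: about -4, C: about +2. Region A is most positive.

A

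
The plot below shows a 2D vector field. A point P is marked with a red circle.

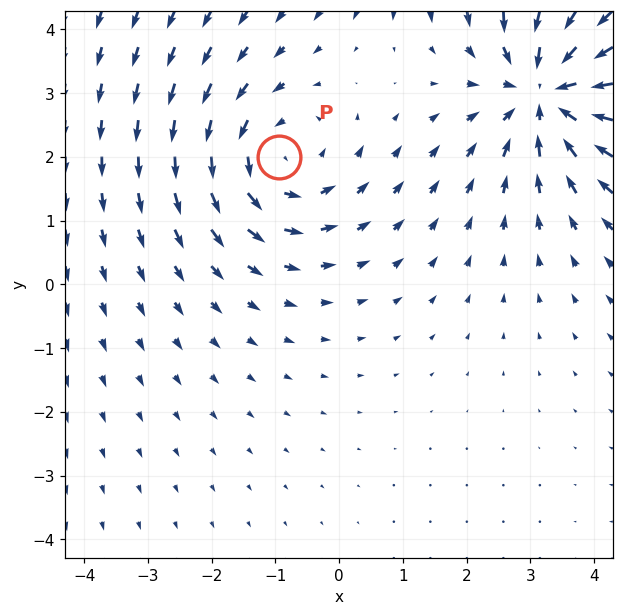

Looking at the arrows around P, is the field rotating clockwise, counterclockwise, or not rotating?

Near P at (-0.9, 2.0) the arrows circulate counterclockwise. The curl (z-component) there is about +2; positive curl means counterclockwise rotation.

counterclockwise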